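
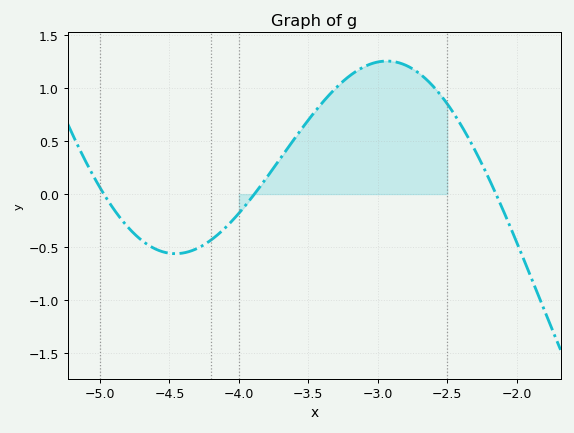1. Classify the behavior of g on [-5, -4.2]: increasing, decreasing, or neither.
neither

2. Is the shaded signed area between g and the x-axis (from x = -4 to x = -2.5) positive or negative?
positive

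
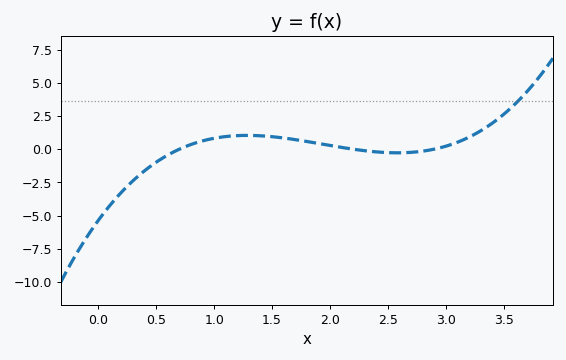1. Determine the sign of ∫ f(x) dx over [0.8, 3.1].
positive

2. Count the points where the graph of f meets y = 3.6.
1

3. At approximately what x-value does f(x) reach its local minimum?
2.6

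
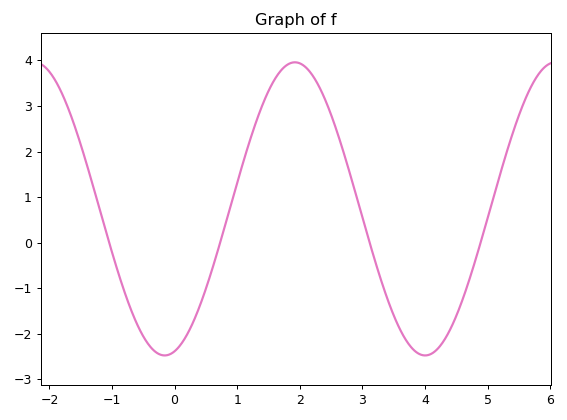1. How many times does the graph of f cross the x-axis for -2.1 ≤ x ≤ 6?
4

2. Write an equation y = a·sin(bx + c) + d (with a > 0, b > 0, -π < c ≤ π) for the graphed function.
y = 3.22sin(1.5x - 1.3) + 0.74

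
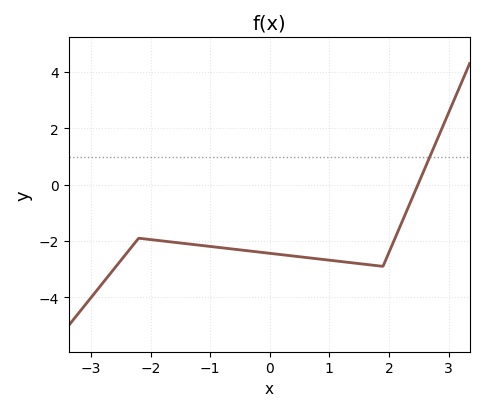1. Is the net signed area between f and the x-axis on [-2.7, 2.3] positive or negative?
negative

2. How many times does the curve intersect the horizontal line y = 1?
1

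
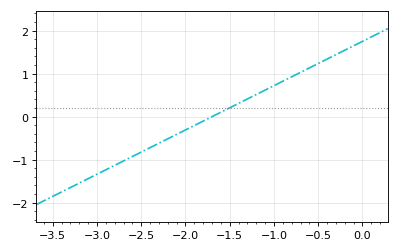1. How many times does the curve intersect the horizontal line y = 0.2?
1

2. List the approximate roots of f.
-1.7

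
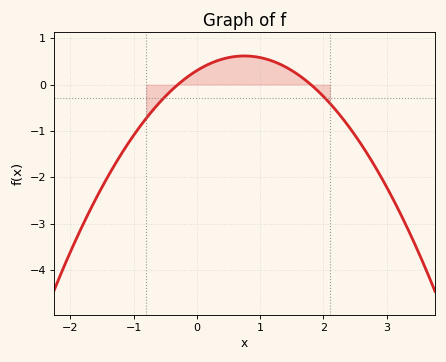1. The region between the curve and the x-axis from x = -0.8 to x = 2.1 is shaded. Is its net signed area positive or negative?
positive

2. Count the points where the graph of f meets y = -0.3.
2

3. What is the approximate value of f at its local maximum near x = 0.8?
0.617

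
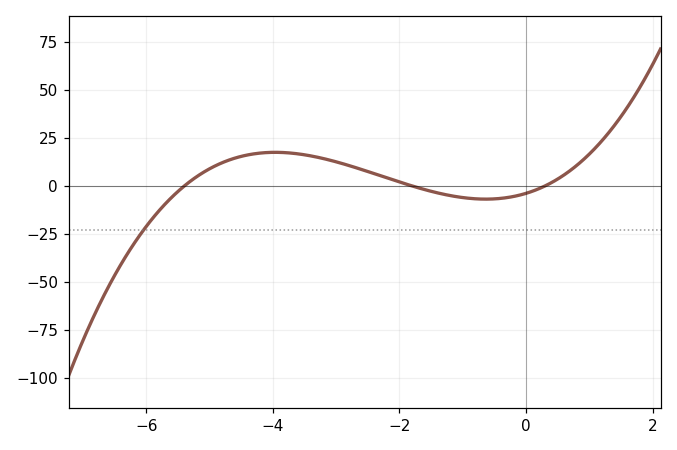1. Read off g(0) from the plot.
-3.85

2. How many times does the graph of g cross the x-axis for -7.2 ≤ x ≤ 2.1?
3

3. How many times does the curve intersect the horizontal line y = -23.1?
1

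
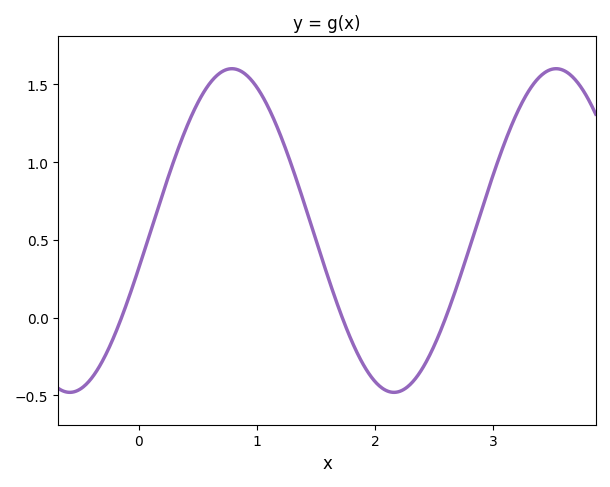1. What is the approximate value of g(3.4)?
1.55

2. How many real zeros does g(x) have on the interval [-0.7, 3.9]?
3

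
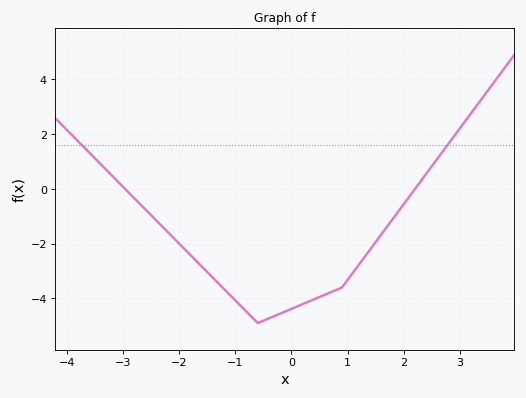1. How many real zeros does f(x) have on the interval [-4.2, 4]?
2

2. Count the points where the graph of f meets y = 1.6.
2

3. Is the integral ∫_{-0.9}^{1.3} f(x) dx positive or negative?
negative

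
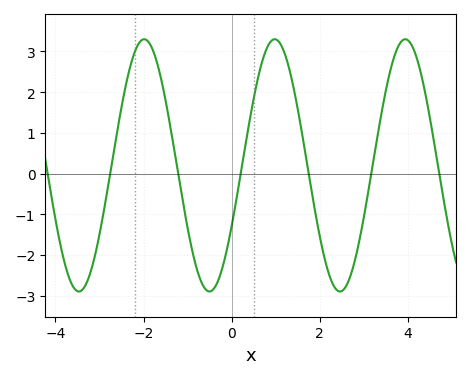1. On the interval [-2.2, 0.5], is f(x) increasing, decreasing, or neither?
neither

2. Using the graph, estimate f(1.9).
-0.968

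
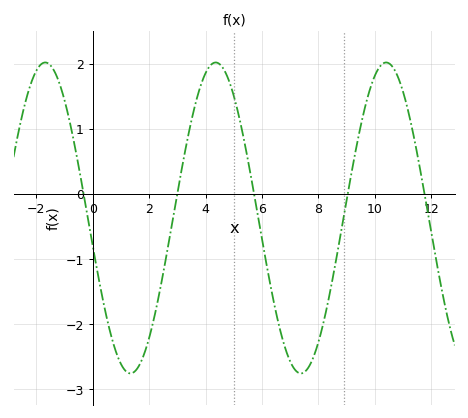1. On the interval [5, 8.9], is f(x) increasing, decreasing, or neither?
neither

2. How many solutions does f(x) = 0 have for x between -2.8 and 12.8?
5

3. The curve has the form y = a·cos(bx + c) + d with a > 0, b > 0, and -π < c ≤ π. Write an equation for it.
y = 2.39cos(1.04x + 1.75) - 0.37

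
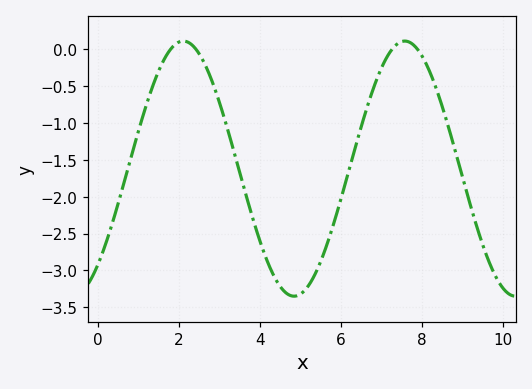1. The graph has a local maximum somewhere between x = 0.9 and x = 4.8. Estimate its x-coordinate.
2.12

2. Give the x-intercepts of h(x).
1.8, 2.43, 7.27, 7.89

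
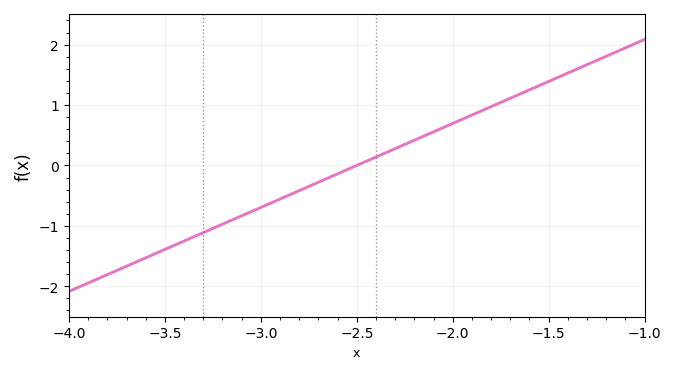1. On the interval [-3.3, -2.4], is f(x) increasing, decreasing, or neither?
increasing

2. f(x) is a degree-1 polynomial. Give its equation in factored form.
y = 1.39(x + 2.5)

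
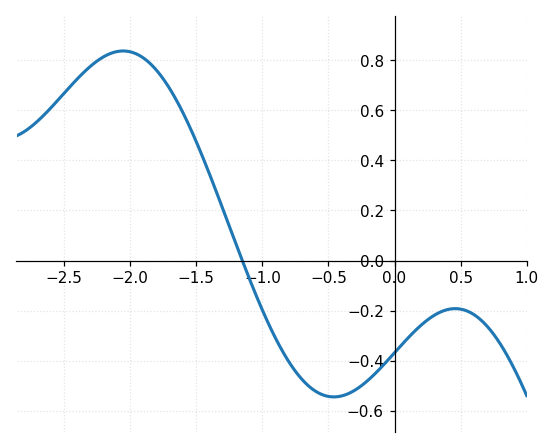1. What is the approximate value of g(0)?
-0.369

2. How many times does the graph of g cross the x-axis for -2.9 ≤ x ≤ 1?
1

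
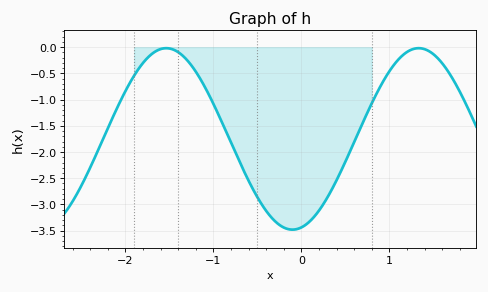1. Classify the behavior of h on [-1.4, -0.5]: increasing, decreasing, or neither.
decreasing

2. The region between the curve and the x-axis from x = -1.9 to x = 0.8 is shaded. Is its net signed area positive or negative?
negative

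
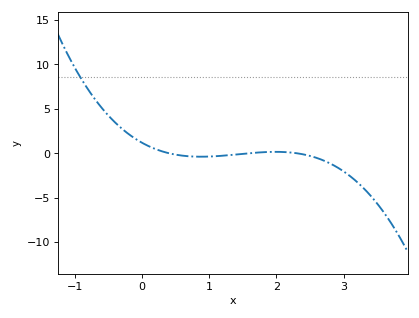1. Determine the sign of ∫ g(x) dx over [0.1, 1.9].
negative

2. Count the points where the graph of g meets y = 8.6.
1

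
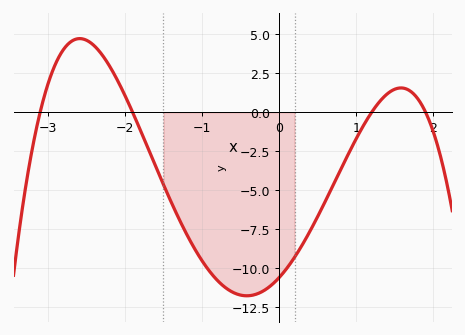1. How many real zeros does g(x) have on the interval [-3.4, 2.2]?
4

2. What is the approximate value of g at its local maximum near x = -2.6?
4.73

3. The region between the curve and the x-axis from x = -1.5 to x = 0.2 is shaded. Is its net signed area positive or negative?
negative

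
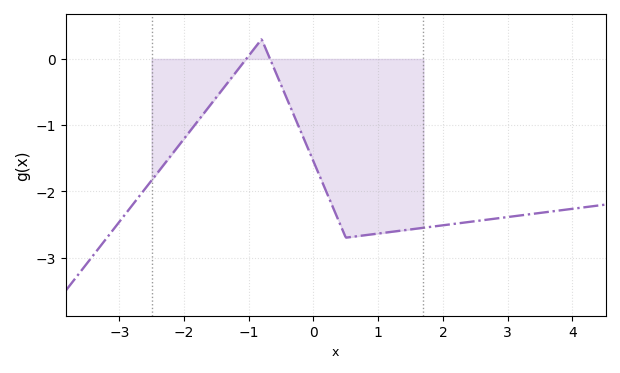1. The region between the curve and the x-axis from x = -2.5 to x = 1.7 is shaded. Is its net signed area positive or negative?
negative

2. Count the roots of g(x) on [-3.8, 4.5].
2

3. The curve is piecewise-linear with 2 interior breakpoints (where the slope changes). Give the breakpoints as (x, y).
(-0.8, 0.3); (0.5, -2.7)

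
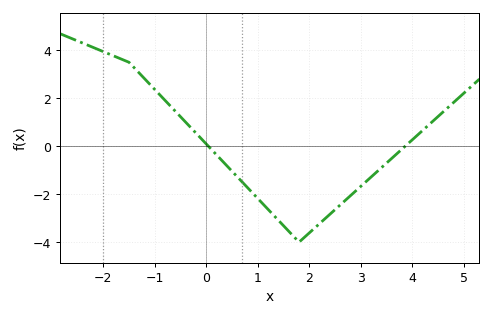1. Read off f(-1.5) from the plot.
3.6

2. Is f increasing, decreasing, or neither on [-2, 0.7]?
decreasing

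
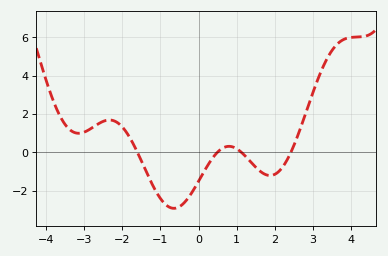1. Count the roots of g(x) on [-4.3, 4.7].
4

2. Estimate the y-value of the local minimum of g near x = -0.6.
-3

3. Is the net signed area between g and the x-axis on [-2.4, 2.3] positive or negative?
negative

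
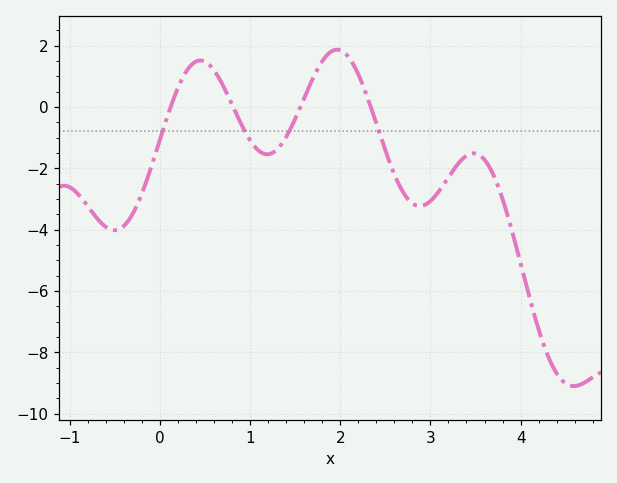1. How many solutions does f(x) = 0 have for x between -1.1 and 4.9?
4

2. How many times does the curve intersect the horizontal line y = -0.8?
4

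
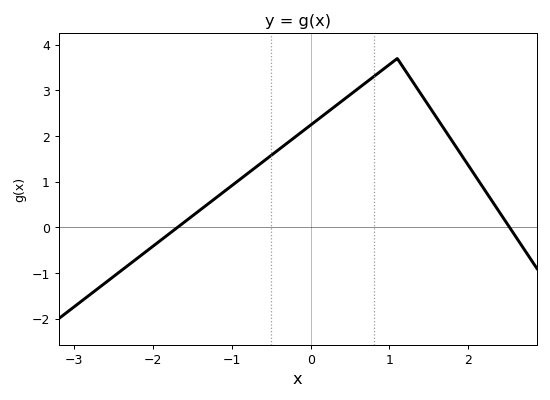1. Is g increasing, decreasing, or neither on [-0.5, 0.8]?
increasing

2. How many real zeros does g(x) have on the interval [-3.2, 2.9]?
2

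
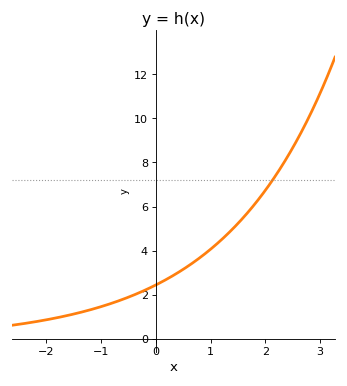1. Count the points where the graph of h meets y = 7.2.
1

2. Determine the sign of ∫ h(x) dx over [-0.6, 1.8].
positive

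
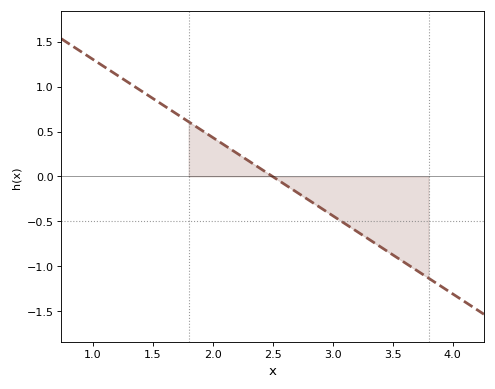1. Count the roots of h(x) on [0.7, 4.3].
1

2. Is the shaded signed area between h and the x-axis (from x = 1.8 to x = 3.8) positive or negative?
negative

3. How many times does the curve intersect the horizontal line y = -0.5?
1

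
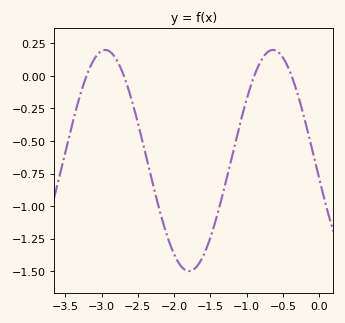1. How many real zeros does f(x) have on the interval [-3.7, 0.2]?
4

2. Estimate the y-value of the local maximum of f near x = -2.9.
0.2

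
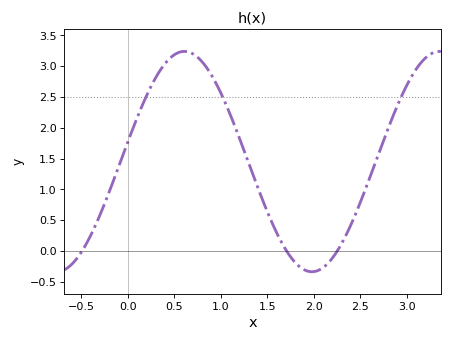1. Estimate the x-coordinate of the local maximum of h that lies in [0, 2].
0.608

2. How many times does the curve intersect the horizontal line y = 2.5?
3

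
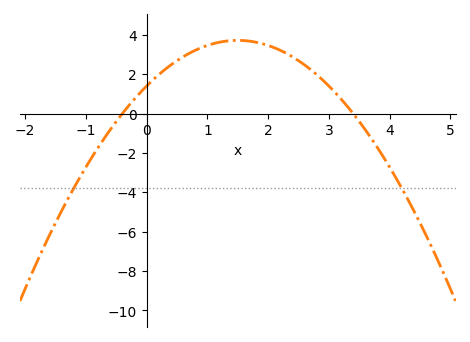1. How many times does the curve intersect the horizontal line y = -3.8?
2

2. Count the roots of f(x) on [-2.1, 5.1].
2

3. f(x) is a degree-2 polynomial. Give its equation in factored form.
y = -1.03(x + 0.4)(x - 3.4)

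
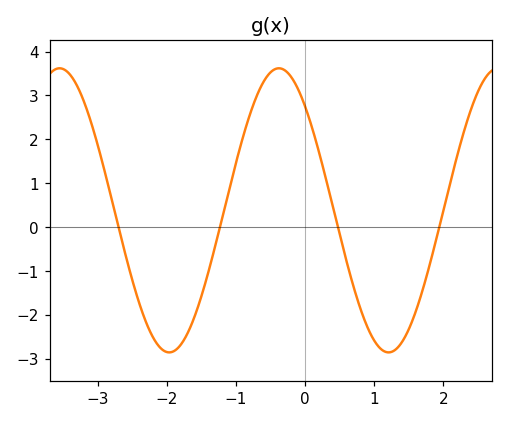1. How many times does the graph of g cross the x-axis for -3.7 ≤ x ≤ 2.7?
4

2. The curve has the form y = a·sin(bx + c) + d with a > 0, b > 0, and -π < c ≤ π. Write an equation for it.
y = 3.24sin(1.98x + 2.32) + 0.38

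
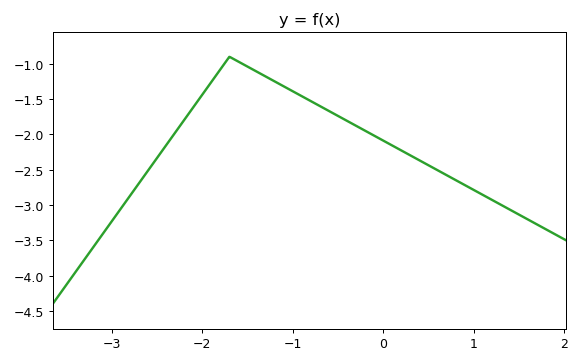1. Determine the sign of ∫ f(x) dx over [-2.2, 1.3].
negative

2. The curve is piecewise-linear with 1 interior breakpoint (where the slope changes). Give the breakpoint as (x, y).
(-1.7, -0.9)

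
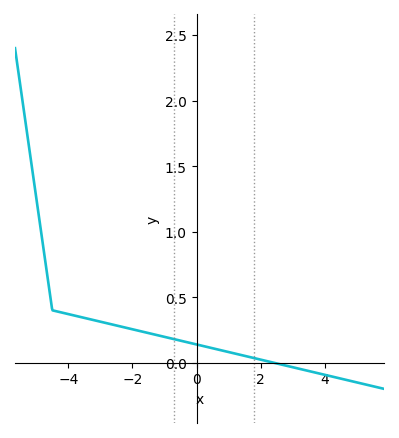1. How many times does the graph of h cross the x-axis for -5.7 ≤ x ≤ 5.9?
1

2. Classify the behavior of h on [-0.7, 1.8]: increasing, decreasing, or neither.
decreasing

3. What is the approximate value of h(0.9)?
0.087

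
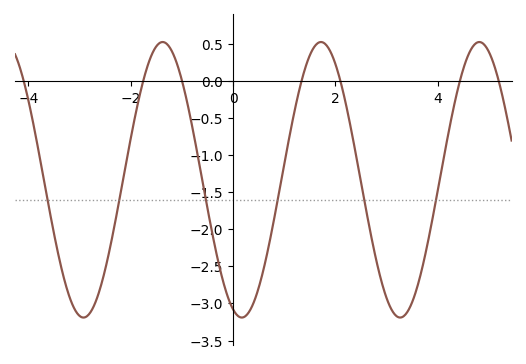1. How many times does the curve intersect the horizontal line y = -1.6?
6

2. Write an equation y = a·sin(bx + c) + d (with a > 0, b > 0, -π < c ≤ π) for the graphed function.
y = 1.86sin(2.03x - 1.92) - 1.33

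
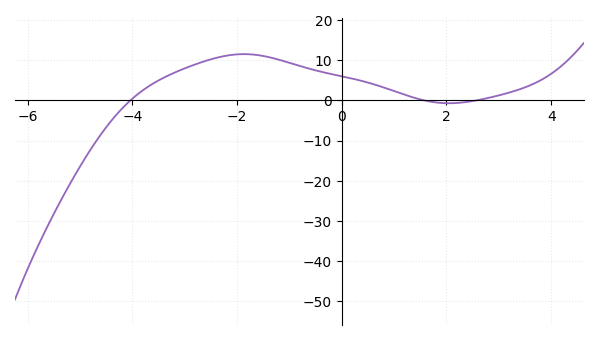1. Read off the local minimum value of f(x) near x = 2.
-1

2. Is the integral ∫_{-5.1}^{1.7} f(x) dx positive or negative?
positive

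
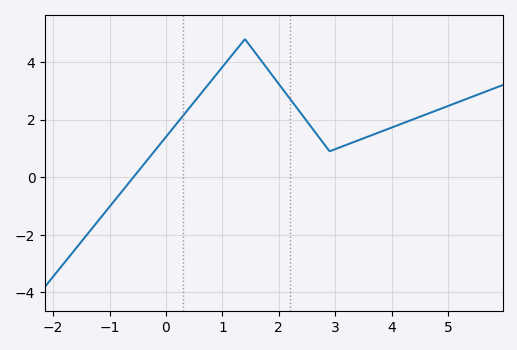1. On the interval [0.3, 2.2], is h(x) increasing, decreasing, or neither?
neither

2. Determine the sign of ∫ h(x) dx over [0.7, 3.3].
positive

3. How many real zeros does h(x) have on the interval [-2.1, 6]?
1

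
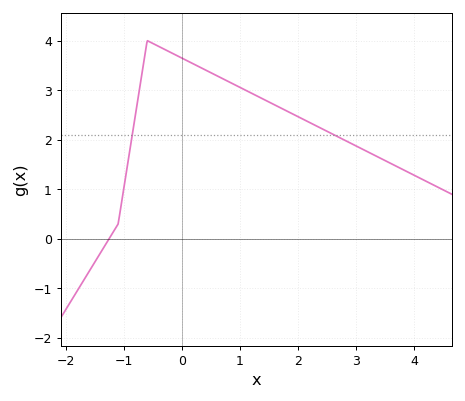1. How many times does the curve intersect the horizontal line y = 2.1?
2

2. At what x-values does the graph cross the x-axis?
-1.26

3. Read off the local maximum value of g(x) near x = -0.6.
4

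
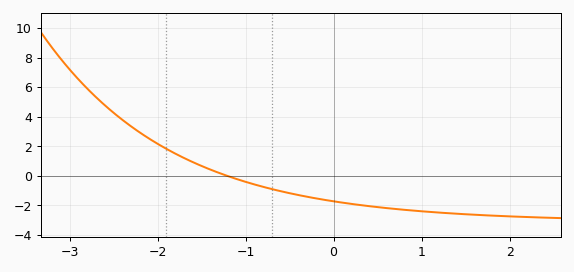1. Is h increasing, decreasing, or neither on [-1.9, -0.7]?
decreasing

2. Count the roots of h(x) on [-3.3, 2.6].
1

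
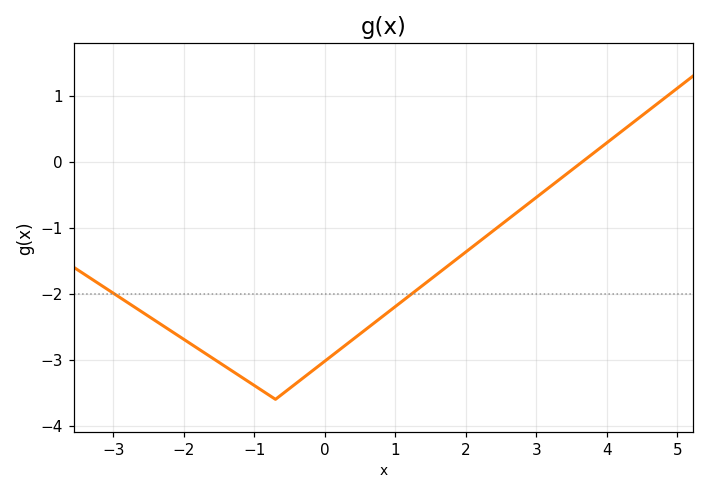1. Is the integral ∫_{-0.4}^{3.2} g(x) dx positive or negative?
negative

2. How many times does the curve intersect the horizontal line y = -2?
2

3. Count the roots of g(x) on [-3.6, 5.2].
1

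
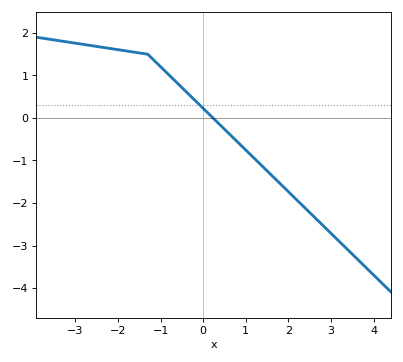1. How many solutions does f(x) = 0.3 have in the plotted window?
1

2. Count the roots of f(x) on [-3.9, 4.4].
1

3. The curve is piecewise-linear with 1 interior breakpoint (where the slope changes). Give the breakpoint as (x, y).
(-1.3, 1.5)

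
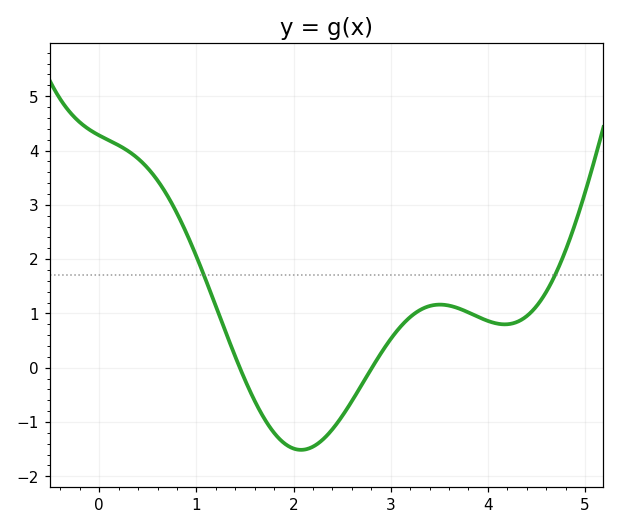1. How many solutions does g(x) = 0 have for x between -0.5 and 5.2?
2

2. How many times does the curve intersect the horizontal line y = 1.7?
2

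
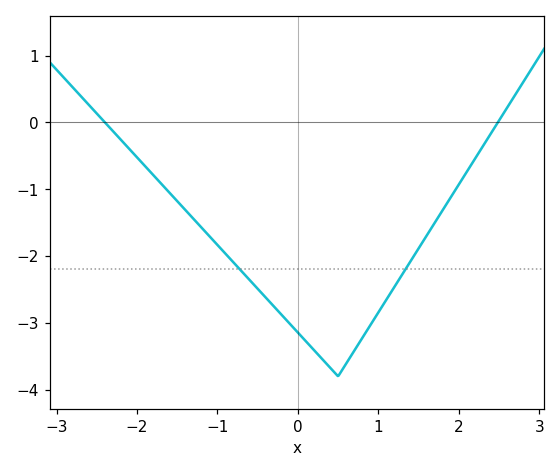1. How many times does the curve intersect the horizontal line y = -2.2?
2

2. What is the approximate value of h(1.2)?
-2.5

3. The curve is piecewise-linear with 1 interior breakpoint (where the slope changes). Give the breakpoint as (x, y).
(0.5, -3.8)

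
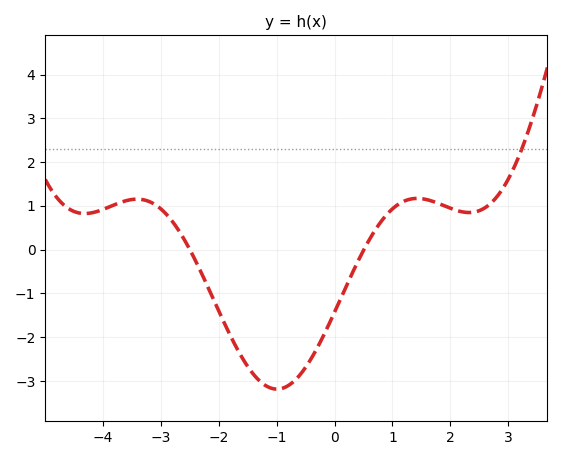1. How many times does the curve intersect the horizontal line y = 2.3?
1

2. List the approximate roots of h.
-2.5, 0.506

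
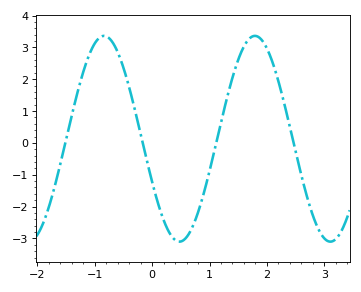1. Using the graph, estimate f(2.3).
1.25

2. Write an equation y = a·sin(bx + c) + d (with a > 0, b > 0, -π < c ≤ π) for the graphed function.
y = 3.23sin(2.39x - 2.71) + 0.13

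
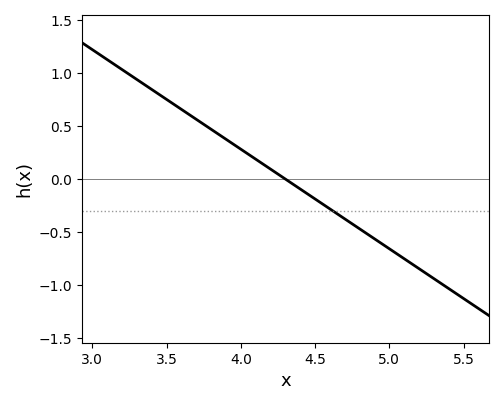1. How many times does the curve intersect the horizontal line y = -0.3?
1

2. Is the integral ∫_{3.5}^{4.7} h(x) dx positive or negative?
positive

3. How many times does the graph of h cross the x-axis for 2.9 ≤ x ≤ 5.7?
1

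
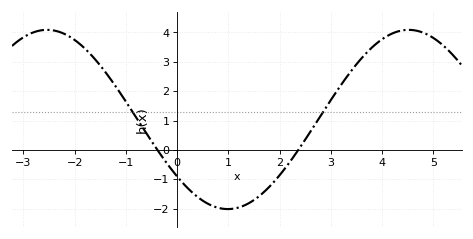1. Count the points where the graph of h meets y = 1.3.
2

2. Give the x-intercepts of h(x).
-0.4, 2.4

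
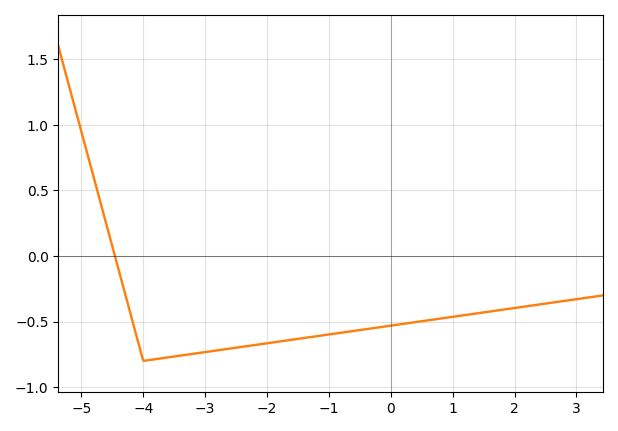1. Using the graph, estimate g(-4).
-0.8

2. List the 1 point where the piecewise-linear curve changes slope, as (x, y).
(-4, -0.8)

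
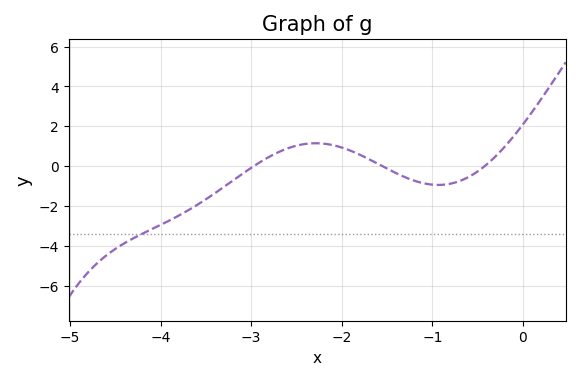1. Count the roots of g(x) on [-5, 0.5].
3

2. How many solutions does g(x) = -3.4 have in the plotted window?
1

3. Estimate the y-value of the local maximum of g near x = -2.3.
1.2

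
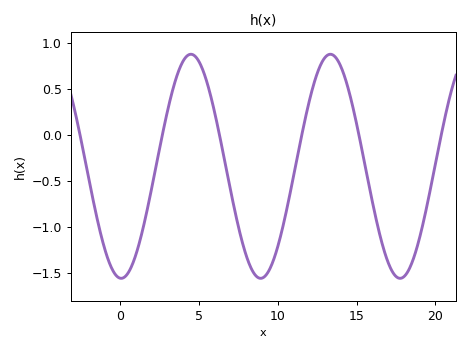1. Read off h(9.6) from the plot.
-1.4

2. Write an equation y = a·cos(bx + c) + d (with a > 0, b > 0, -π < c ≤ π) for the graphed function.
y = 1.22cos(0.71x + 3.1) - 0.34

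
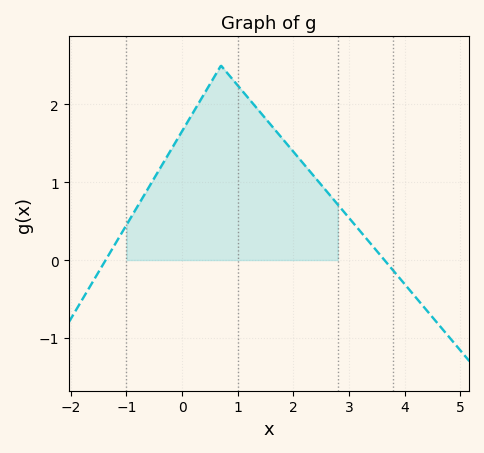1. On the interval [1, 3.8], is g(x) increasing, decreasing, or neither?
decreasing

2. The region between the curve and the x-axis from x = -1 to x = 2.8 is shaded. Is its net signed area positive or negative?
positive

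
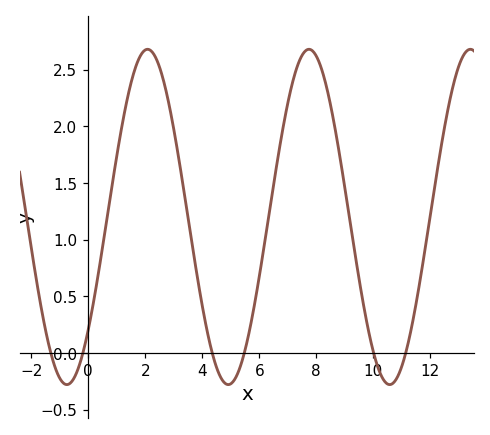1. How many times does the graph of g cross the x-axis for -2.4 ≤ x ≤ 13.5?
6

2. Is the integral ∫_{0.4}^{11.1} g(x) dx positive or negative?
positive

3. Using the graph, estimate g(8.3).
2.41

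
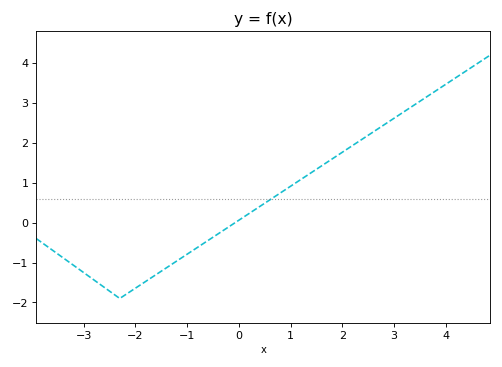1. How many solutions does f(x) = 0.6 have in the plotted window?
1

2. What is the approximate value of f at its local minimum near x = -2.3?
-1.9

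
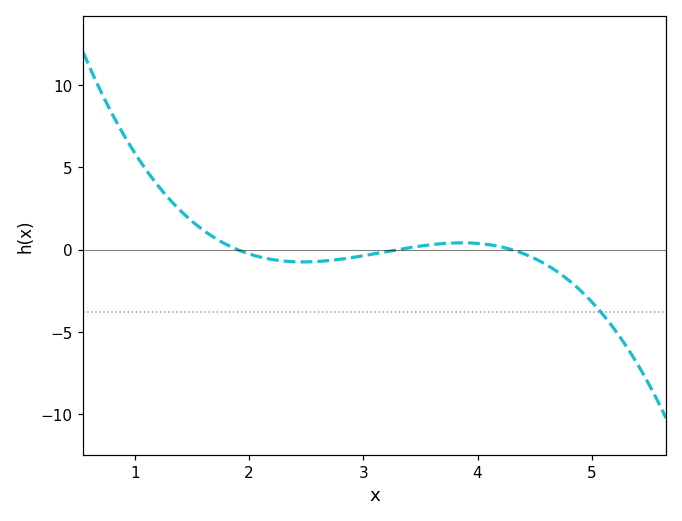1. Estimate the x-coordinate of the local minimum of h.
2.5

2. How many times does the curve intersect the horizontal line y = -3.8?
1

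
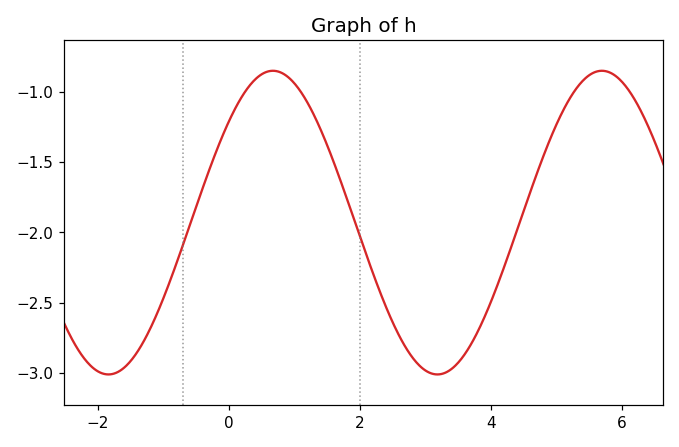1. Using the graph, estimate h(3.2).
-3.01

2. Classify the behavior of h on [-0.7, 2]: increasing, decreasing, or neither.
neither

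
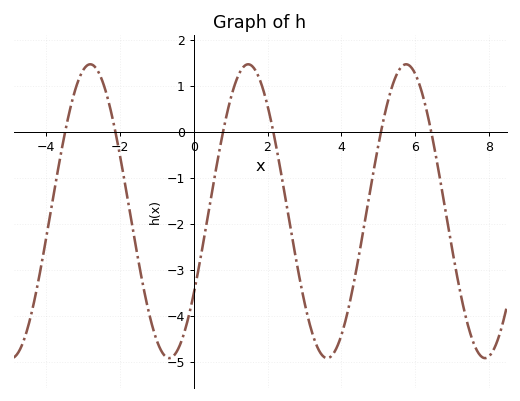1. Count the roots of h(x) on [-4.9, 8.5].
6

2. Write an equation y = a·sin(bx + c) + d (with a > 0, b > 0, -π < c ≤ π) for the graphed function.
y = 3.19sin(1.5x - 0.6) - 1.72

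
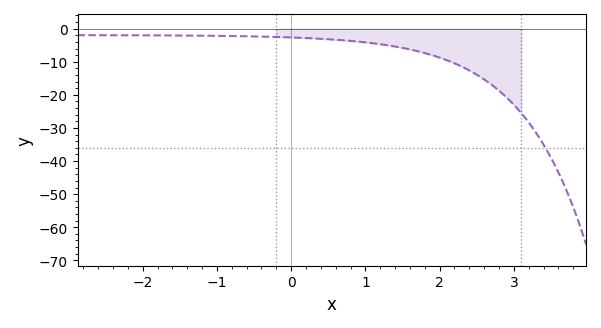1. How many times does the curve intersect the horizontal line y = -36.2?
1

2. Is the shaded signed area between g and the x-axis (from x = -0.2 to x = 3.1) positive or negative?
negative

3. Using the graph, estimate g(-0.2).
-3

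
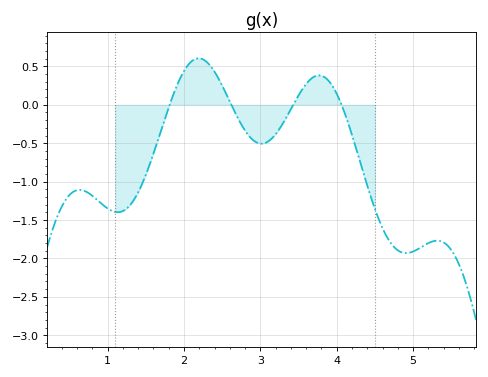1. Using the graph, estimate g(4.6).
-1.6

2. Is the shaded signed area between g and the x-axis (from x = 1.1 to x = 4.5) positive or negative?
negative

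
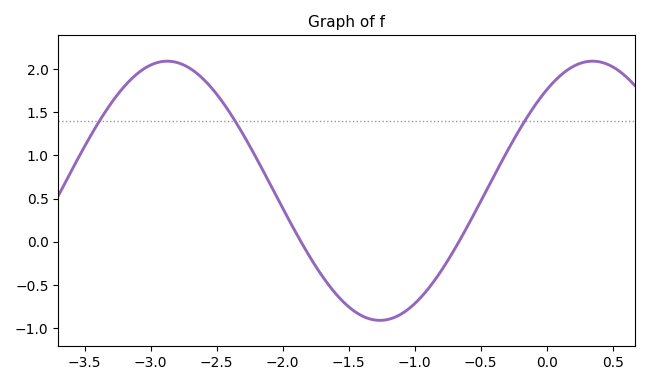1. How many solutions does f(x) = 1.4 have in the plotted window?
3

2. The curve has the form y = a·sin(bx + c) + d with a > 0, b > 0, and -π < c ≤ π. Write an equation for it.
y = 1.5sin(1.9x + 0.89) + 0.59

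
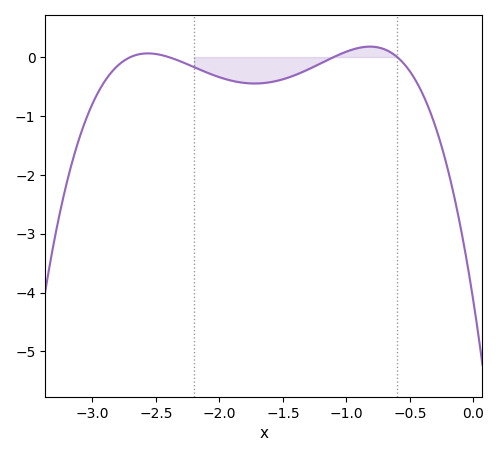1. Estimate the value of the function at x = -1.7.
-0.4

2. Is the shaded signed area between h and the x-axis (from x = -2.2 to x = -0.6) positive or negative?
negative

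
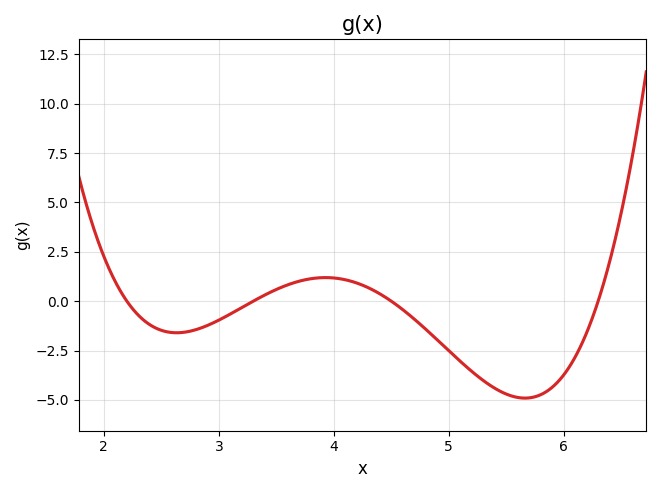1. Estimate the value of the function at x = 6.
-3.74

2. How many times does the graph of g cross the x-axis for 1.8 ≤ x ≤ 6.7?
4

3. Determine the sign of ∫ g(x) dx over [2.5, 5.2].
negative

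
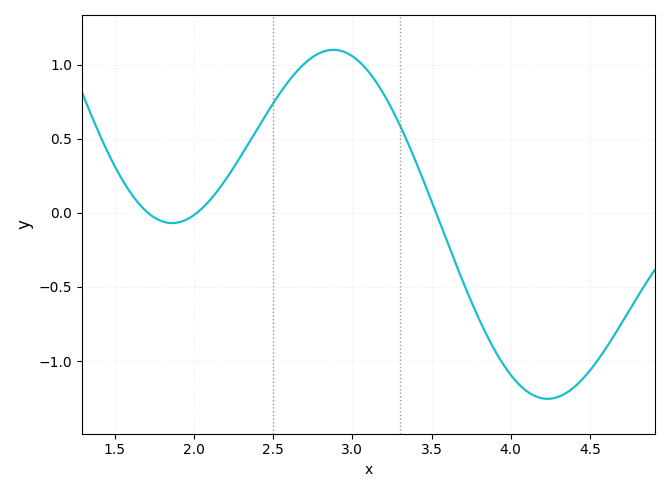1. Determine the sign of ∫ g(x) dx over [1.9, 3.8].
positive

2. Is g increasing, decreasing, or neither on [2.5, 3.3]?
neither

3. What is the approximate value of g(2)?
-0.016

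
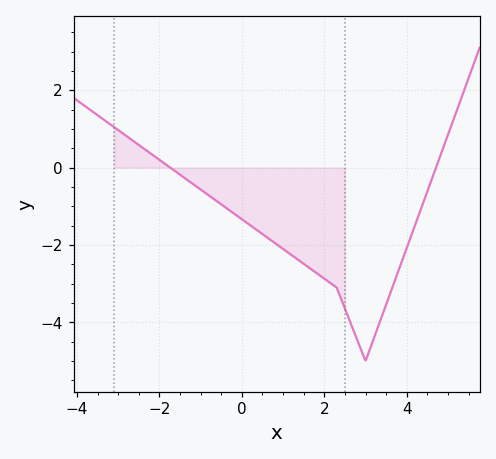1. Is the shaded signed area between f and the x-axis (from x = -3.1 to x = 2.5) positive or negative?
negative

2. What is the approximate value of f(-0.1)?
-1.26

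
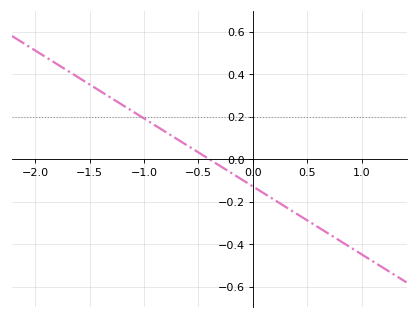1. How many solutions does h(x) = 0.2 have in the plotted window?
1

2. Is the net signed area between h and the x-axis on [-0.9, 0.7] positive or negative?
negative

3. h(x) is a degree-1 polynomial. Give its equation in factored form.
y = -0.32(x + 0.4)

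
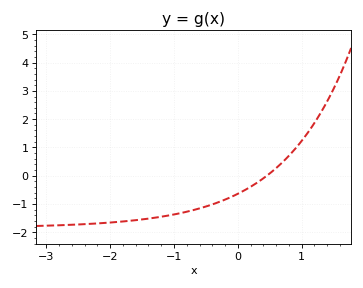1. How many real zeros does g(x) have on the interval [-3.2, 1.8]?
1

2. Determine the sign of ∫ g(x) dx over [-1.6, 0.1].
negative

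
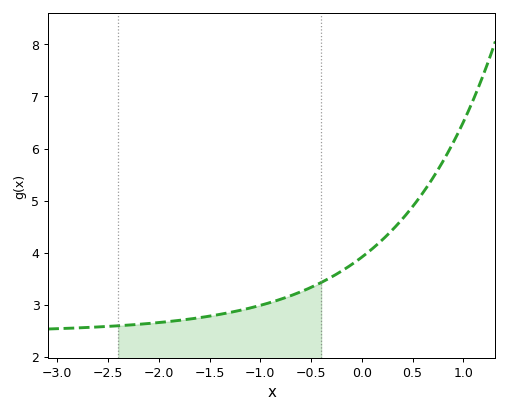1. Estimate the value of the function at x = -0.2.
3.6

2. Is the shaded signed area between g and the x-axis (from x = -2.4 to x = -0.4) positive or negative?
positive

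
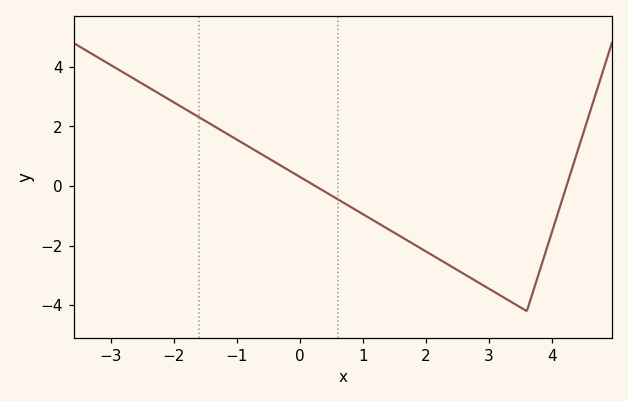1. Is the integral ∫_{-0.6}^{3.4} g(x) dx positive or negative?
negative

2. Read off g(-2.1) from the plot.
3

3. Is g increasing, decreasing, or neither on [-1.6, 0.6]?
decreasing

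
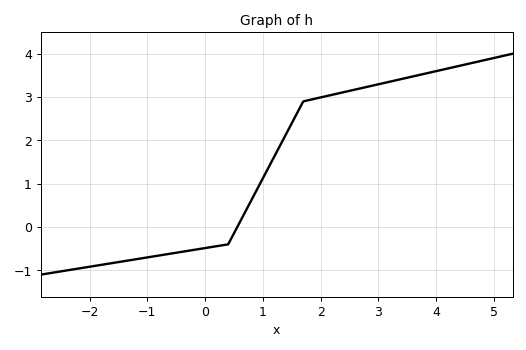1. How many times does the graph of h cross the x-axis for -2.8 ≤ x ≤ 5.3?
1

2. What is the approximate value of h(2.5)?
3.1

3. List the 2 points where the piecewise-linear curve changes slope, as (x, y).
(0.4, -0.4); (1.7, 2.9)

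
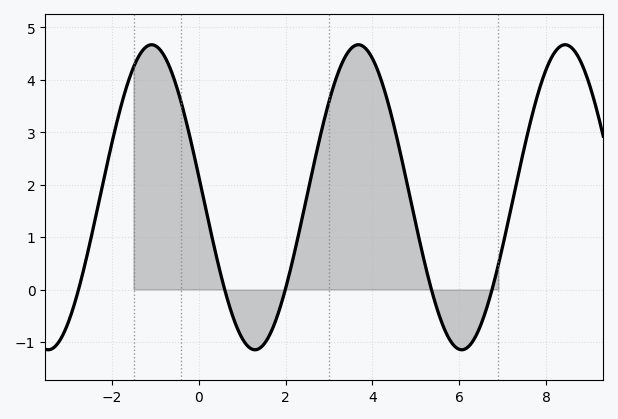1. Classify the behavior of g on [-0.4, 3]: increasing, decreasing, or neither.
neither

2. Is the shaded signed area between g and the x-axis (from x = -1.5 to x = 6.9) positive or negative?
positive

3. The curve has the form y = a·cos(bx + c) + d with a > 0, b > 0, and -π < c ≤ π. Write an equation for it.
y = 2.91cos(1.3x + 1.4) + 1.76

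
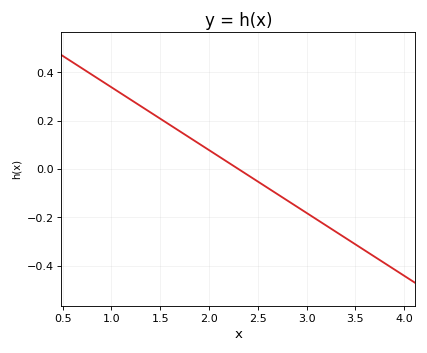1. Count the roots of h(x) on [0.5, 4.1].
1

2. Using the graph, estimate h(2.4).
-0.02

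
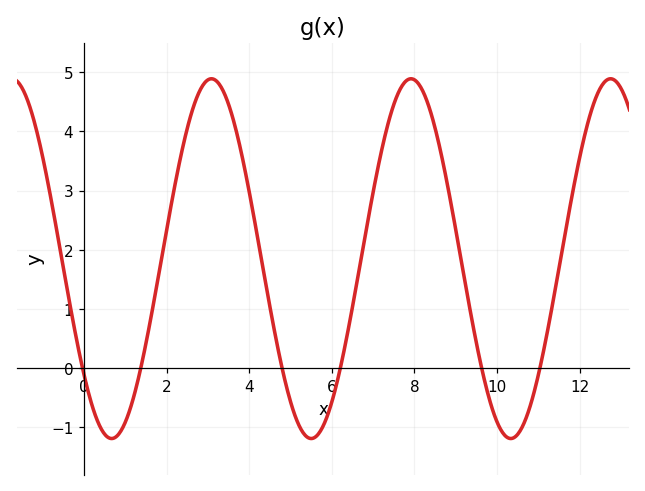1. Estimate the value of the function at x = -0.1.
0.207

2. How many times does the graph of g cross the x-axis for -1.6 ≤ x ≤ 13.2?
6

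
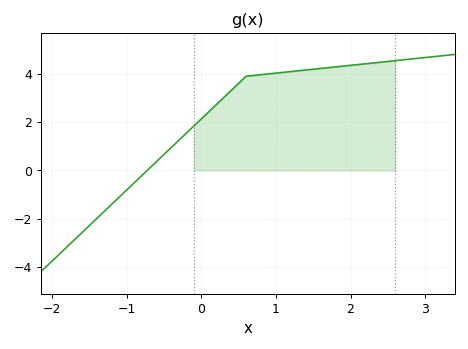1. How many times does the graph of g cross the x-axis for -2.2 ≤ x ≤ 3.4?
1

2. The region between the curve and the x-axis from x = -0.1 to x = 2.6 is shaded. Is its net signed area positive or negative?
positive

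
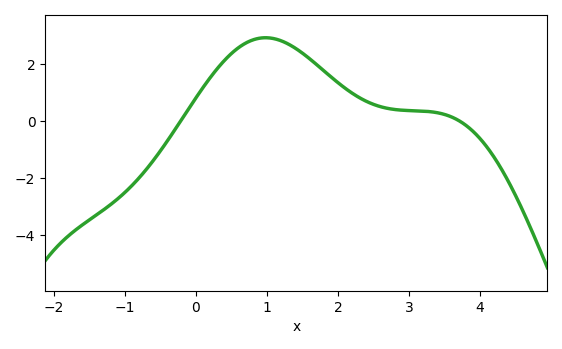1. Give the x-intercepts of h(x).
-0.2, 3.7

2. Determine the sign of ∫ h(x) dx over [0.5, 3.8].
positive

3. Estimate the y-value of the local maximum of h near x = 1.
3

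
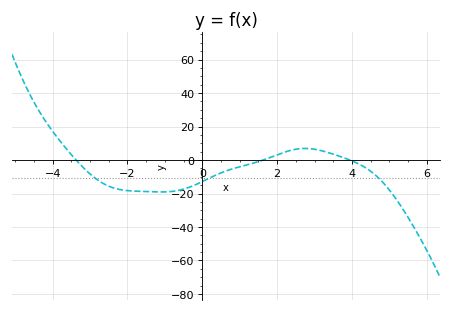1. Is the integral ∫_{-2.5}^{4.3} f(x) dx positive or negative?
negative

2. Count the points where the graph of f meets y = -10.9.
3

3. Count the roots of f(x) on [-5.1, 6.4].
3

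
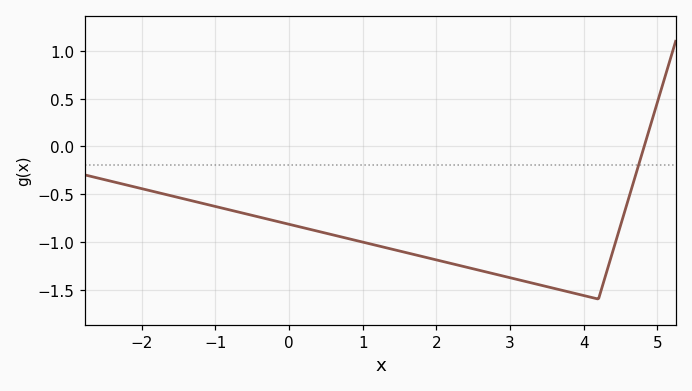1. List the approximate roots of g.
4.82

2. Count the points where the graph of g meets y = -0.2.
1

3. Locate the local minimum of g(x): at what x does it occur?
4.2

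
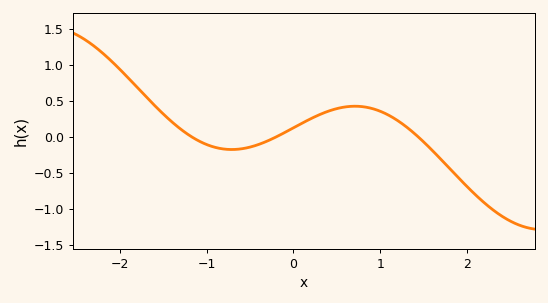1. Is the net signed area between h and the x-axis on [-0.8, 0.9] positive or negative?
positive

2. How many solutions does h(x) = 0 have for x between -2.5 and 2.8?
3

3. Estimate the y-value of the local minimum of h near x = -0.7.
-0.2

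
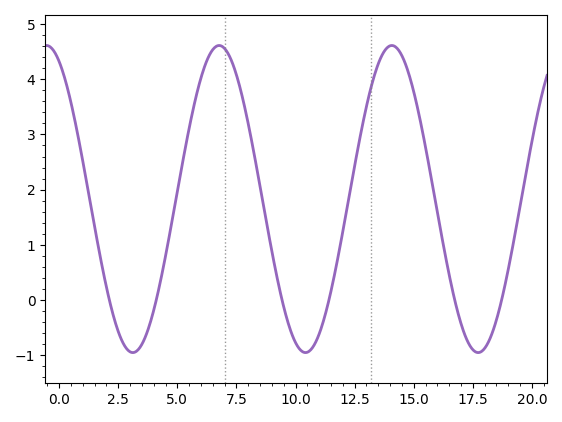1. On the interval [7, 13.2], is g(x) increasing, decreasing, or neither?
neither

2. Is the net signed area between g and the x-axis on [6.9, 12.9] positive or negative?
positive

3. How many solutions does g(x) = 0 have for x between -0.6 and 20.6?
6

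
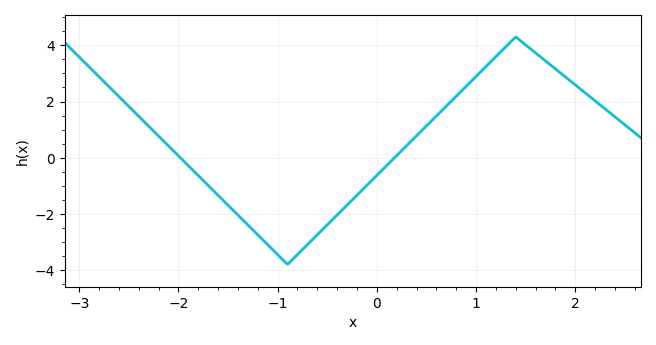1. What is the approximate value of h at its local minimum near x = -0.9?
-3.8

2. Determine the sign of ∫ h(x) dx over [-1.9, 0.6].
negative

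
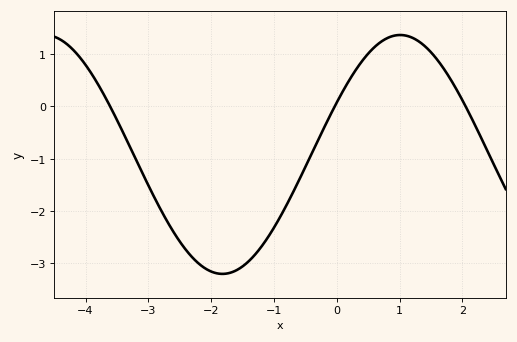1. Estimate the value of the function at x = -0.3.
-0.651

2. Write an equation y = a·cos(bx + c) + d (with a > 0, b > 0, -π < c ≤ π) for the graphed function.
y = 2.29cos(1.11x - 1.12) - 0.92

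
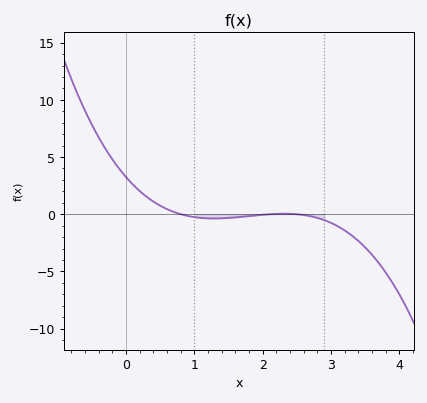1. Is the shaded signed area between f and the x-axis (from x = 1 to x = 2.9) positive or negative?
negative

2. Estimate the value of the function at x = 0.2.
2.02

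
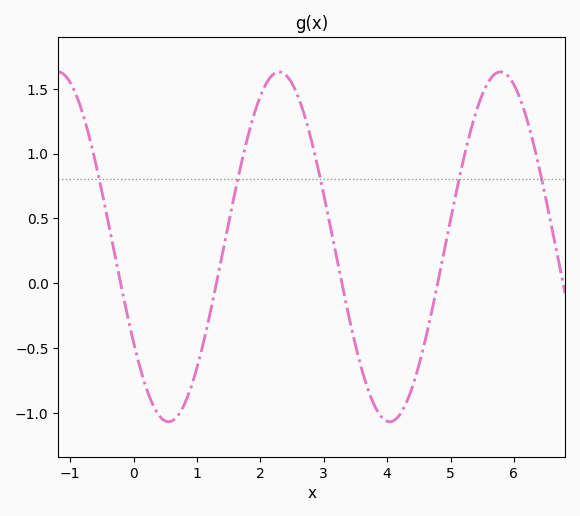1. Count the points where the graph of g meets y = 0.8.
5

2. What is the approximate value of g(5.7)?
1.6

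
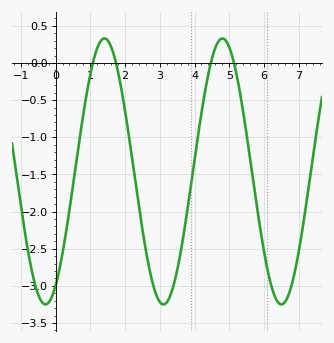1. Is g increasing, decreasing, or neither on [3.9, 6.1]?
neither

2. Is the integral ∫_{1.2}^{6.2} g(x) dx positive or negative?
negative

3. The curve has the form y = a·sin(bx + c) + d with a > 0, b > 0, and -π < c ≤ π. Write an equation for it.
y = 1.79sin(1.9x - 1) - 1.46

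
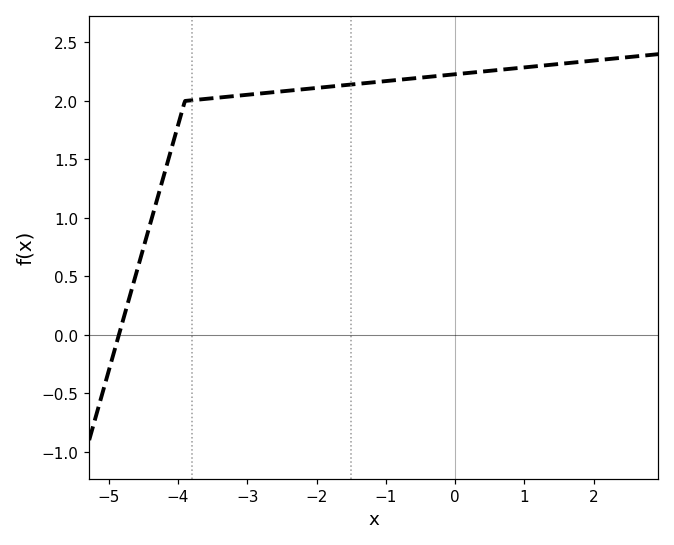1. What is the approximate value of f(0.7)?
2.27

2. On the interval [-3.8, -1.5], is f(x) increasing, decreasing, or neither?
increasing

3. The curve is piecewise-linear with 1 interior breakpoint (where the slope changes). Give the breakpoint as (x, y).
(-3.9, 2)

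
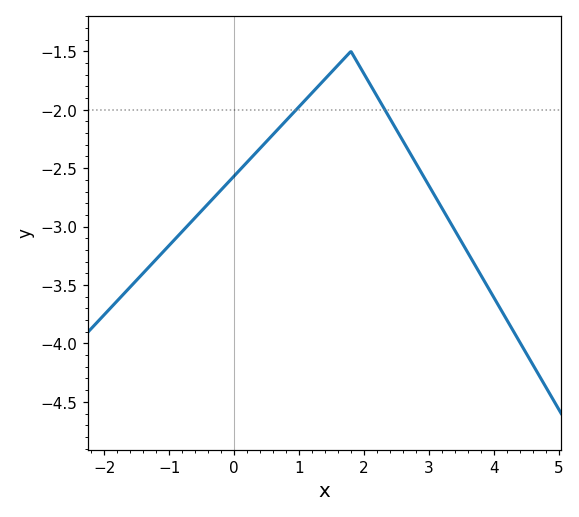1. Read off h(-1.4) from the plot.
-3.4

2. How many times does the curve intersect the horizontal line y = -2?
2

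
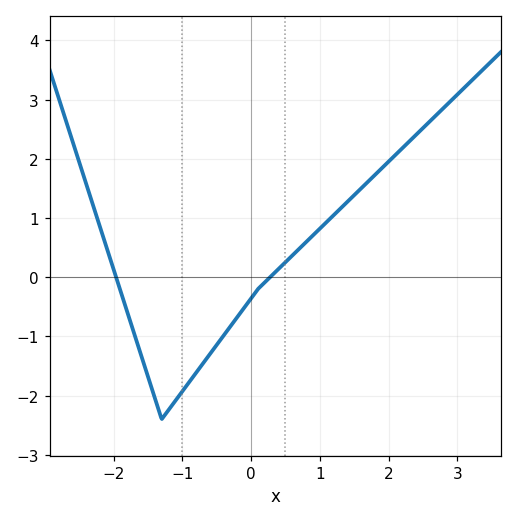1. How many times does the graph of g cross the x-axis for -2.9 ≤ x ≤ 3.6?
2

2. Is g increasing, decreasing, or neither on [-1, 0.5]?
increasing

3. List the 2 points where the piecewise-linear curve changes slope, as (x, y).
(-1.3, -2.4); (0.1, -0.2)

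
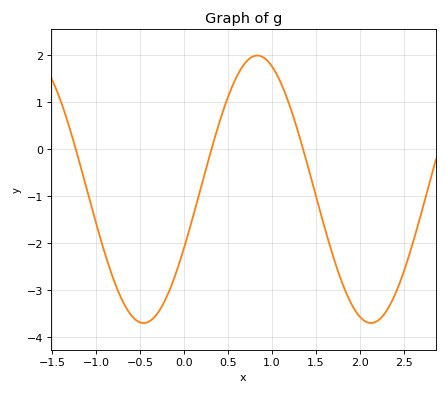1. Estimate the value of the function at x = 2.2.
-3.66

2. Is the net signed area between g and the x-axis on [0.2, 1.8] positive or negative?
positive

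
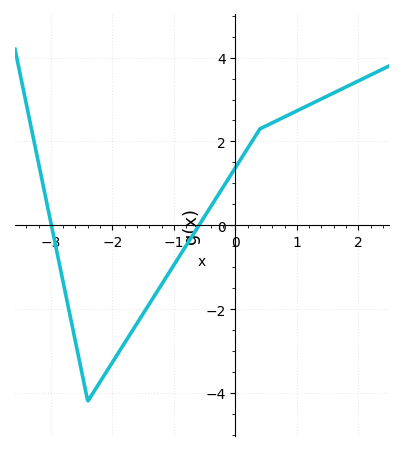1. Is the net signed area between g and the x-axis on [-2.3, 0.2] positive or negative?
negative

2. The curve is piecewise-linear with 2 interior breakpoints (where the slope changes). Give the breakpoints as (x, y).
(-2.4, -4.2); (0.4, 2.3)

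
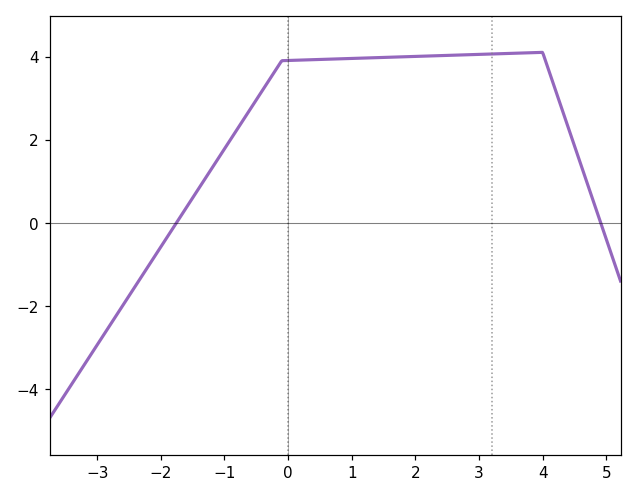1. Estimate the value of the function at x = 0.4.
4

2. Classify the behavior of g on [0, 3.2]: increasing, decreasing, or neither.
increasing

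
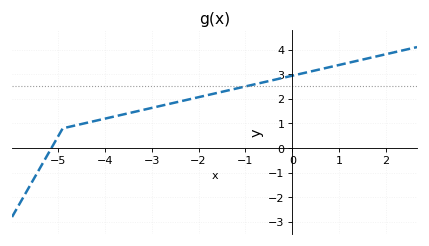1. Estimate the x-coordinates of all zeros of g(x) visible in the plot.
-5.14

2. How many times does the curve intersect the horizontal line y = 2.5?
1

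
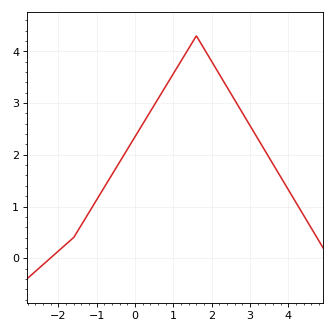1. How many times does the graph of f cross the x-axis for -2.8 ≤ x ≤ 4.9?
1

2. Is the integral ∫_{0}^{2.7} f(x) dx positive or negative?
positive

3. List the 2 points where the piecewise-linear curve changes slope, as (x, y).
(-1.6, 0.4); (1.6, 4.3)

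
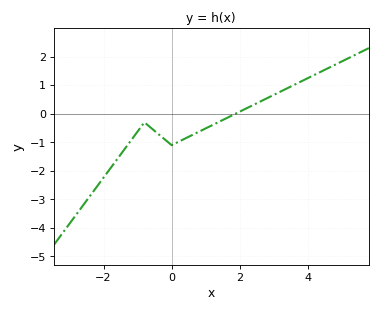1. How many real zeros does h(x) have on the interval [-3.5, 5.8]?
1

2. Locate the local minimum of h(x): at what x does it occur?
-0.001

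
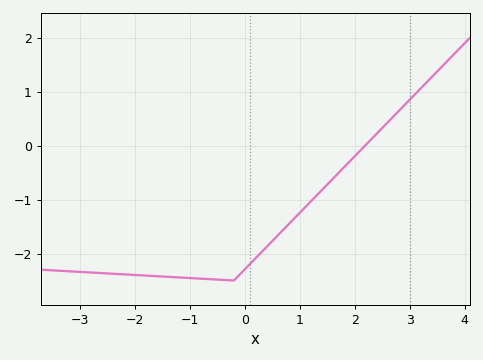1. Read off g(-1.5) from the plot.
-2.4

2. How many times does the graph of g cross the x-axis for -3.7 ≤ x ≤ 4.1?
1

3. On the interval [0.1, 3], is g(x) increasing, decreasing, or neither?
increasing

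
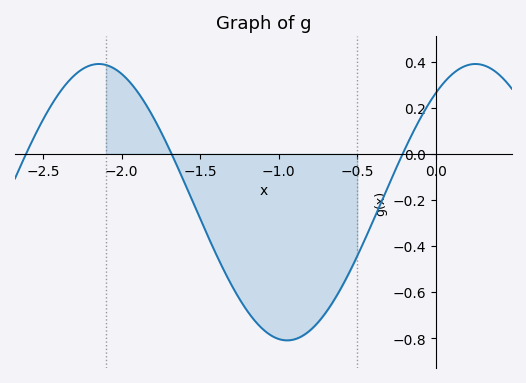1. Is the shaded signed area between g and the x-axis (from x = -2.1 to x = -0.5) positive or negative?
negative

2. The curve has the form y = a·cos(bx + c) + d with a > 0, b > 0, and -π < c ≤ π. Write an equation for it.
y = 0.6cos(2.6x - 0.66) - 0.21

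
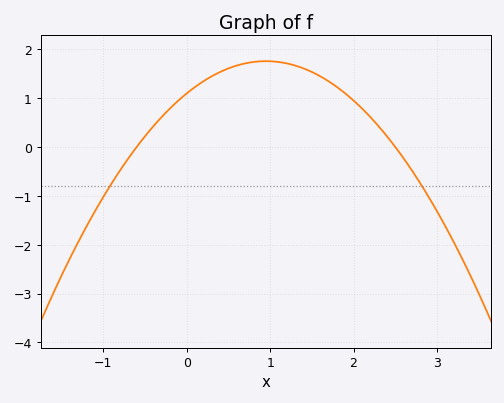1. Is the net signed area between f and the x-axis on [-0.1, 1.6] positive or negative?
positive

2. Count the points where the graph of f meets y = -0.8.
2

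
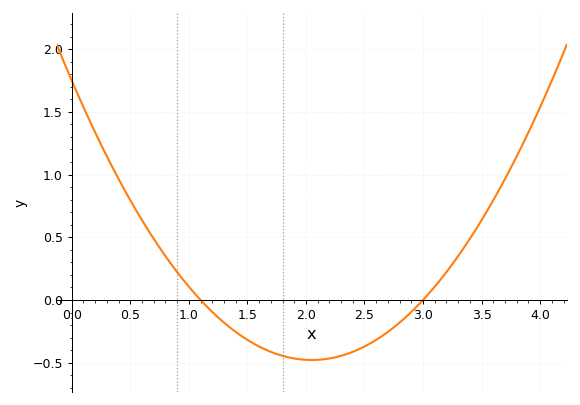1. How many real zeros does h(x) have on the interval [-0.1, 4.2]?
2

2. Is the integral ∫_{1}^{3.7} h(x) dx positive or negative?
negative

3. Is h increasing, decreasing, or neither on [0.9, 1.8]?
decreasing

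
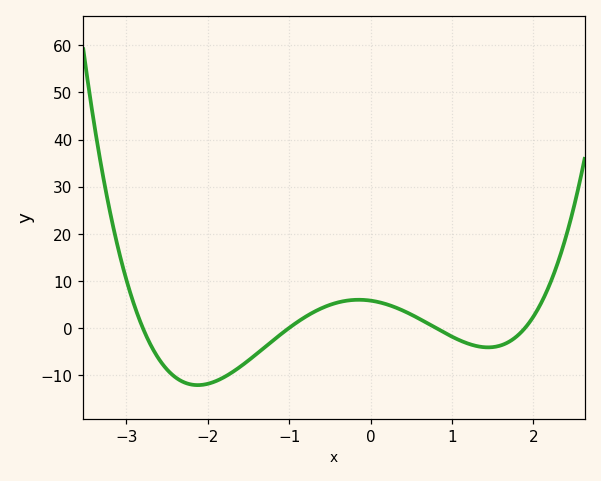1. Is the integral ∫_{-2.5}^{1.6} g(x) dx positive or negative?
negative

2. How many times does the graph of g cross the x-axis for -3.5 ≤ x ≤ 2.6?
4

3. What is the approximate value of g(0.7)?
0.971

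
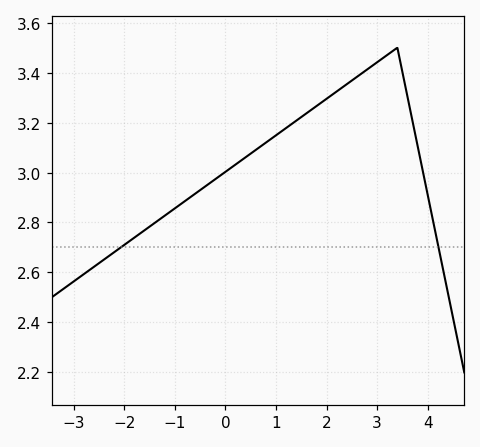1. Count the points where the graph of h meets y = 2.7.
2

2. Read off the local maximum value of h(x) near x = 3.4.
3.5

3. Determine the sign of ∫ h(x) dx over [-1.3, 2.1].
positive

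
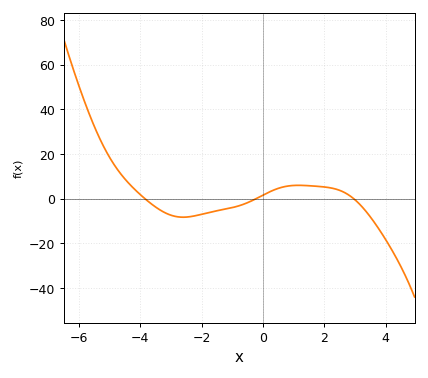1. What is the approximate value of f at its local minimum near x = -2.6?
-8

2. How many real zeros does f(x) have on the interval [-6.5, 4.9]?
3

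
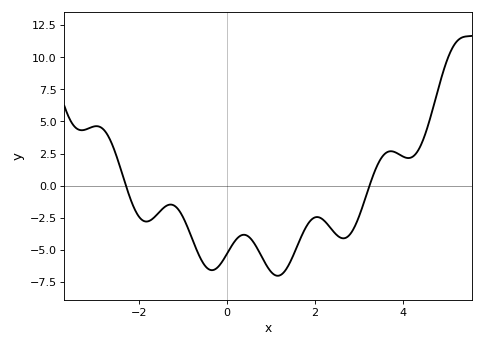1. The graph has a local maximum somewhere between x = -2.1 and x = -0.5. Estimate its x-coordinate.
-1.2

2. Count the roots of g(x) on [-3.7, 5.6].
2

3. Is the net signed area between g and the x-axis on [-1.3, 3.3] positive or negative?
negative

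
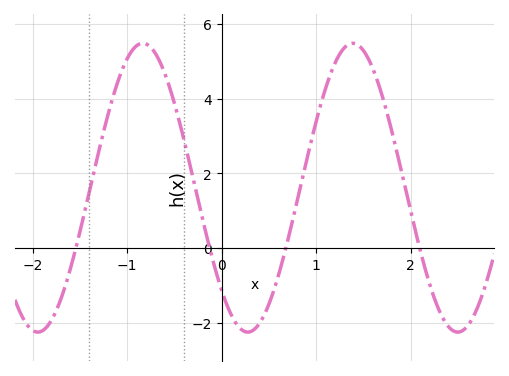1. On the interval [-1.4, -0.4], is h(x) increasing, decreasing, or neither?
neither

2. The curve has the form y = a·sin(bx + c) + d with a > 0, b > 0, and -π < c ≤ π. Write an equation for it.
y = 3.86sin(2.8x - 2.4) + 1.62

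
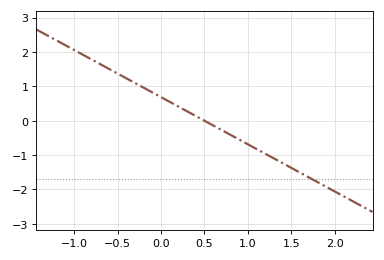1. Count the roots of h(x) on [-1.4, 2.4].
1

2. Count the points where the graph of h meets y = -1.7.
1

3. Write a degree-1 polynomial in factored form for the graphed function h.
y = -1.37(x - 0.5)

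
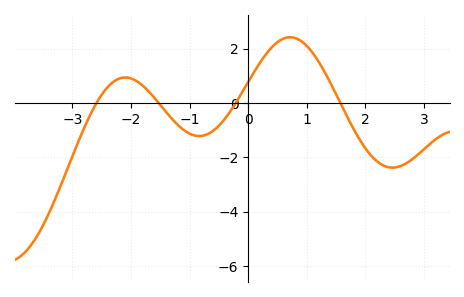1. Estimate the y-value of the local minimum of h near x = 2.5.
-2.4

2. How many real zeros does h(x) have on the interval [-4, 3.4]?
4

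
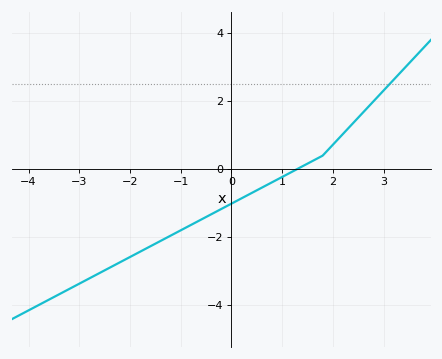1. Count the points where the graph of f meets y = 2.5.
1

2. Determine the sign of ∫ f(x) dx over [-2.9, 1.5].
negative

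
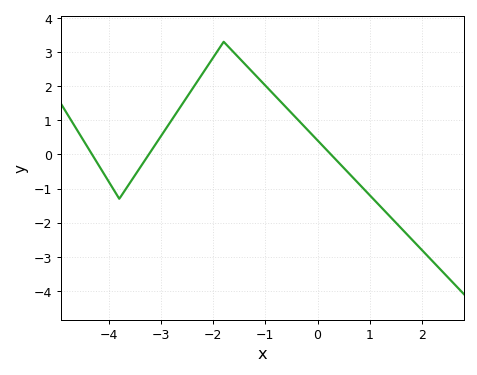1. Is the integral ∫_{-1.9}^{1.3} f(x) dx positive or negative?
positive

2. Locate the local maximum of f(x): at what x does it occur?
-1.8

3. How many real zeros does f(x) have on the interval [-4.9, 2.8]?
3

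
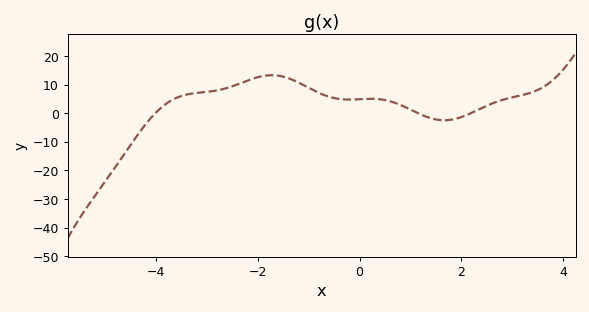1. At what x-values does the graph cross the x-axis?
-4, 1.2, 2.2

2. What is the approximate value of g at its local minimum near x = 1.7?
-2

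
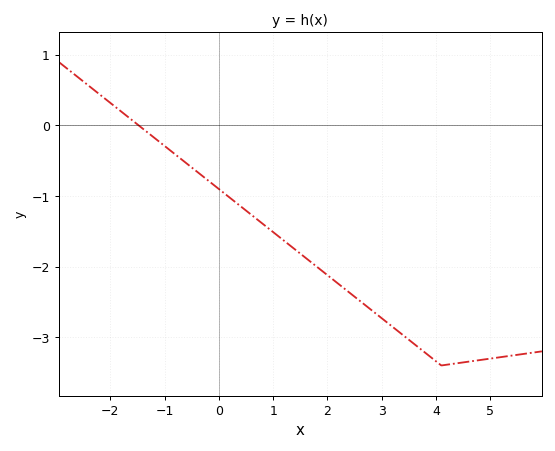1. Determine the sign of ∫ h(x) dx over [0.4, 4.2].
negative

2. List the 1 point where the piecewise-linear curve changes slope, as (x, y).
(4.1, -3.4)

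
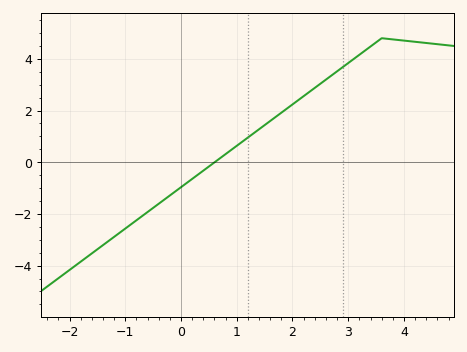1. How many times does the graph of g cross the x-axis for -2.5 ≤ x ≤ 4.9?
1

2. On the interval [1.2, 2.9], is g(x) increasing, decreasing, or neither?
increasing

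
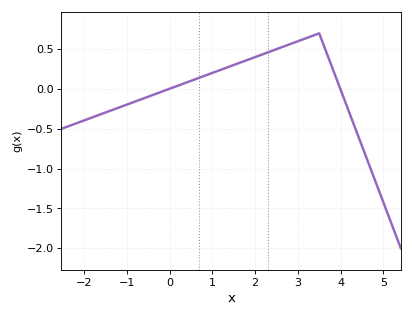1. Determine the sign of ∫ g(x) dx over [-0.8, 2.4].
positive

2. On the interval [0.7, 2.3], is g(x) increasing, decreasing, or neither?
increasing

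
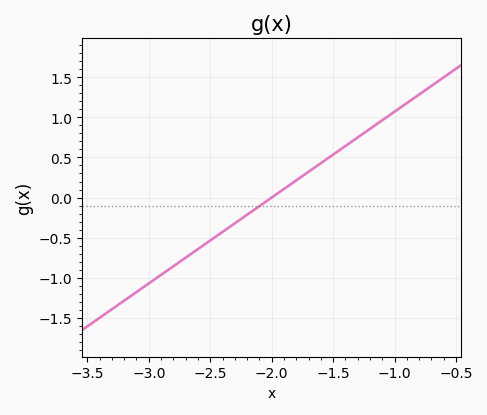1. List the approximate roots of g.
-2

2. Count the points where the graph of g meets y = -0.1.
1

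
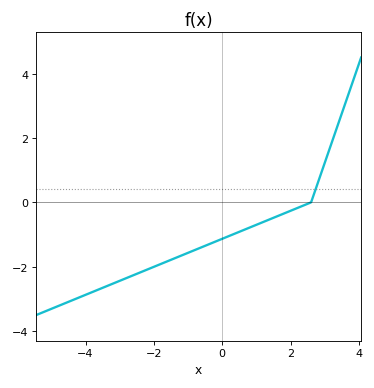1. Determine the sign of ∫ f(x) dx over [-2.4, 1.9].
negative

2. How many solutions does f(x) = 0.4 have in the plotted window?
1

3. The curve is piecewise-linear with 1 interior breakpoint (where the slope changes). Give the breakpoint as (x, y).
(2.6, 0)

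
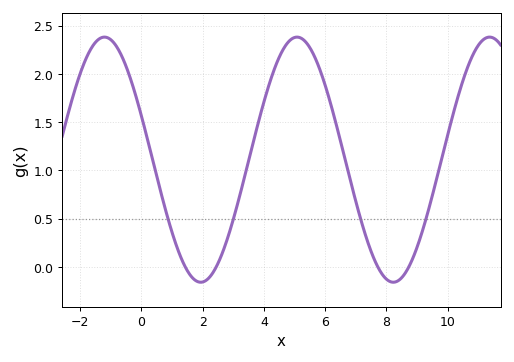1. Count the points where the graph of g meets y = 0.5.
4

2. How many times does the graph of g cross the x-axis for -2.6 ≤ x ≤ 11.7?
4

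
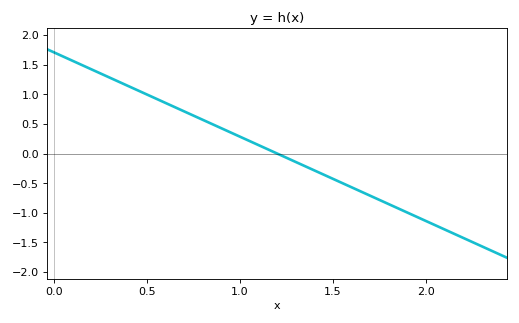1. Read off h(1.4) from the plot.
-0.284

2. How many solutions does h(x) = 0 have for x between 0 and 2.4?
1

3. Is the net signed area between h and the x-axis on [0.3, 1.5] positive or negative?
positive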